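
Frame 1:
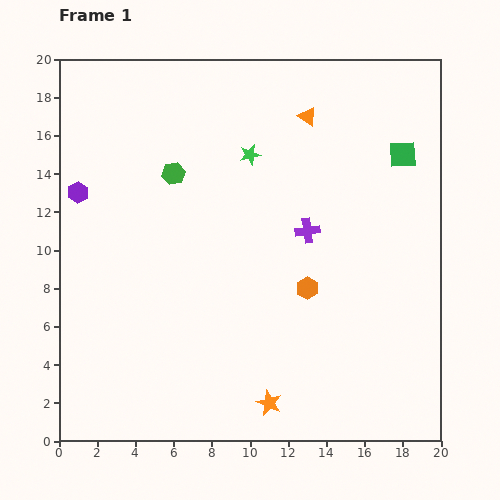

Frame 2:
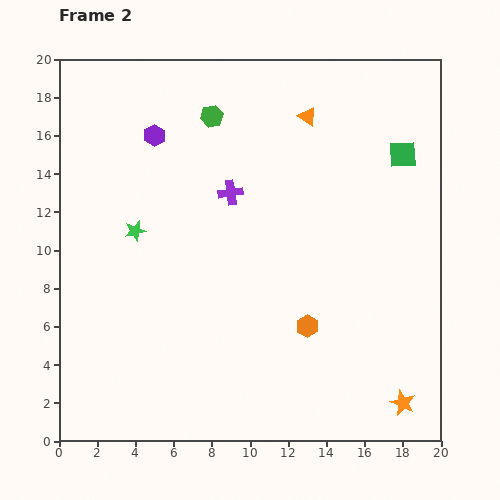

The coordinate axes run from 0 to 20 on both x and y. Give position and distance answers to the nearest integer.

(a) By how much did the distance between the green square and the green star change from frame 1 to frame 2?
+7

Distance in frame 1: 8. Distance in frame 2: 15.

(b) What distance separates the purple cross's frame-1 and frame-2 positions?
4

The purple cross moved from (13, 11) to (9, 13), a distance of √(4² + 2²) ≈ 4.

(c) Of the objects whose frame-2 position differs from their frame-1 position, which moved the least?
the orange hexagon

(moved 2)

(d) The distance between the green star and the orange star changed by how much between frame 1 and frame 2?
+4

Distance in frame 1: 13. Distance in frame 2: 17.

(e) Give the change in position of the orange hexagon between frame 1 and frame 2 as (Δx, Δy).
(0, -2)

The orange hexagon was at (13, 8) in frame 1 and (13, 6) in frame 2.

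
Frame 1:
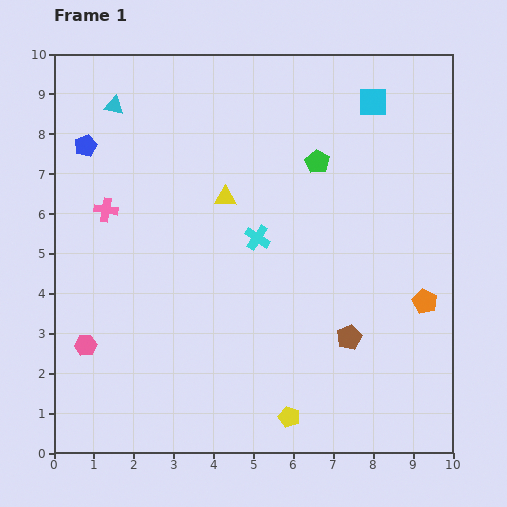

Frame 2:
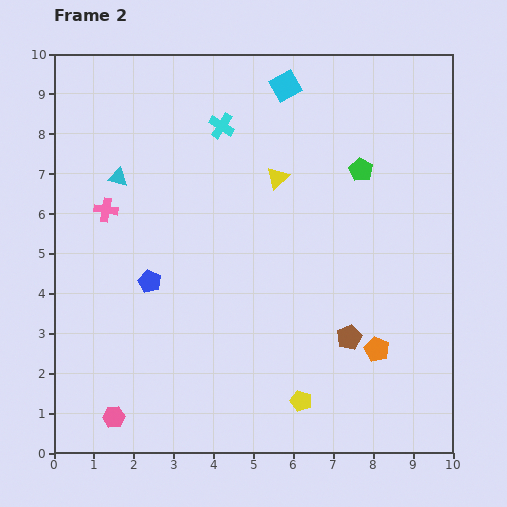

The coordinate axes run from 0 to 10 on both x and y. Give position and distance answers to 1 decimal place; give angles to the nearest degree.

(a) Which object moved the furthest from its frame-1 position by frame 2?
the blue pentagon

(moved 3.8; next 2.9)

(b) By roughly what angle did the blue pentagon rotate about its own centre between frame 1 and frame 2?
24° counter-clockwise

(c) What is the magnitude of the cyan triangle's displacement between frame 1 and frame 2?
1.8

The cyan triangle moved from (1.5, 8.7) to (1.6, 6.9), a distance of √(0.1² + 1.8²) ≈ 1.8.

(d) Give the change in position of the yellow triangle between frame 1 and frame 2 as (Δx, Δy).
(1.3, 0.5)

The yellow triangle was at (4.3, 6.4) in frame 1 and (5.6, 6.9) in frame 2.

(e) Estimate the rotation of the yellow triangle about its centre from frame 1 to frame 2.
46° counter-clockwise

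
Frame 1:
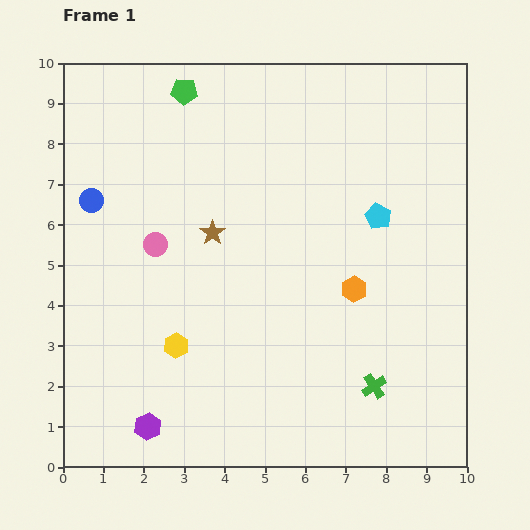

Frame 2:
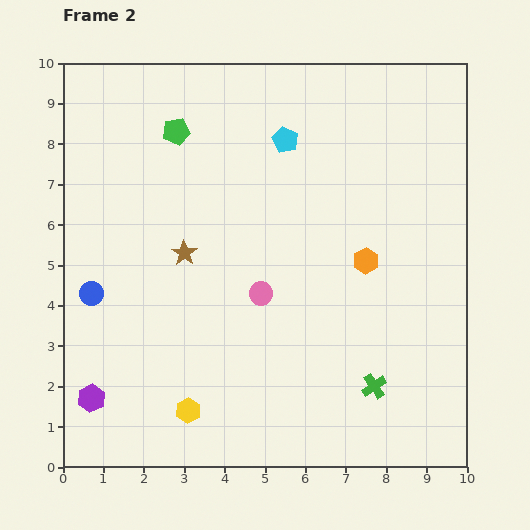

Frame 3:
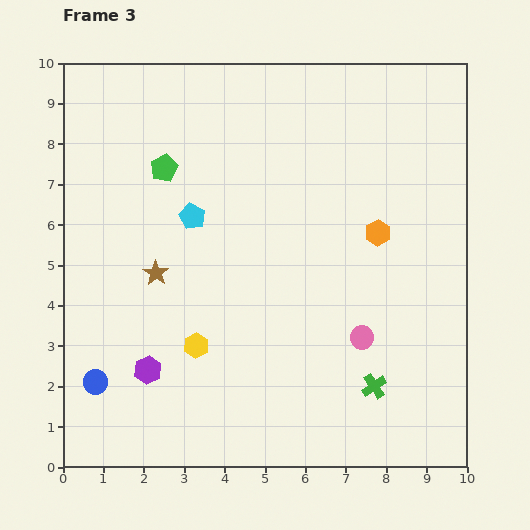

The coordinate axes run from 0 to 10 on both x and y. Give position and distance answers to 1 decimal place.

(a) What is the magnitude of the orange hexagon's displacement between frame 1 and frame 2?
0.8

The orange hexagon moved from (7.2, 4.4) to (7.5, 5.1), a distance of √(0.3² + 0.7²) ≈ 0.8.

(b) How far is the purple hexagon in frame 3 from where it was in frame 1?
1.4

The purple hexagon moved from (2.1, 1.0) to (2.1, 2.4), a distance of √(0.0² + 1.4²) ≈ 1.4.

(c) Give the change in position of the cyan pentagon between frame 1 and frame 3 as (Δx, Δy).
(-4.6, 0.0)

The cyan pentagon was at (7.8, 6.2) in frame 1 and (3.2, 6.2) in frame 3.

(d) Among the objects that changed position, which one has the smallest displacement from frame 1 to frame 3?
the yellow hexagon

(moved 0.5)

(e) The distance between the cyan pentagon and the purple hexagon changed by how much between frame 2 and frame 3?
-4.0

Distance in frame 2: 8.0. Distance in frame 3: 4.0.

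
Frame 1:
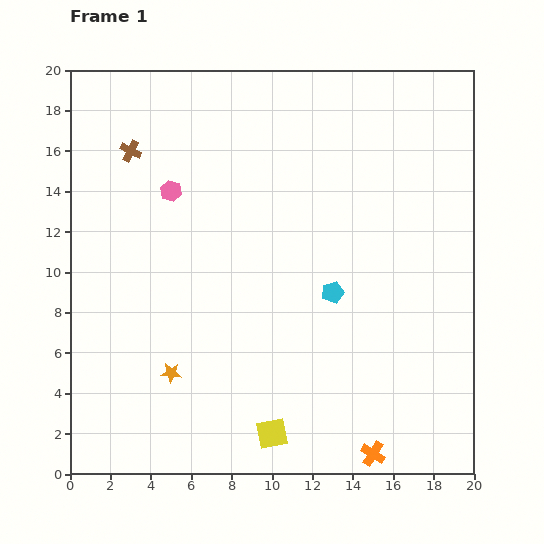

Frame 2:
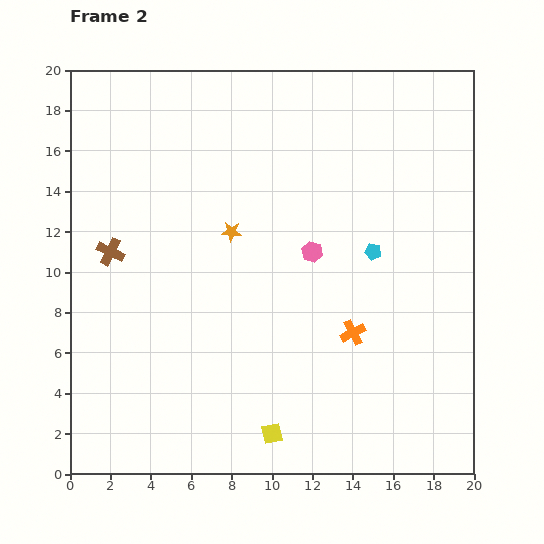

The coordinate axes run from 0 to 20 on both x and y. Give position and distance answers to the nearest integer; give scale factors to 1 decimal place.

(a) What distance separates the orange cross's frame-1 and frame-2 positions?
6

The orange cross moved from (15, 1) to (14, 7), a distance of √(1² + 6²) ≈ 6.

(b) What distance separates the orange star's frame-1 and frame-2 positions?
8

The orange star moved from (5, 5) to (8, 12), a distance of √(3² + 7²) ≈ 8.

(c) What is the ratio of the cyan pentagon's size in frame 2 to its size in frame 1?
0.7×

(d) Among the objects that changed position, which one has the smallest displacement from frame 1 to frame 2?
the cyan pentagon

(moved 3)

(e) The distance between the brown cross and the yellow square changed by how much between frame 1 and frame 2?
-4

Distance in frame 1: 16. Distance in frame 2: 12.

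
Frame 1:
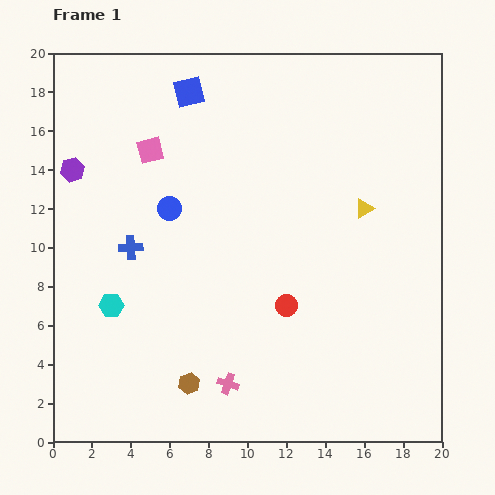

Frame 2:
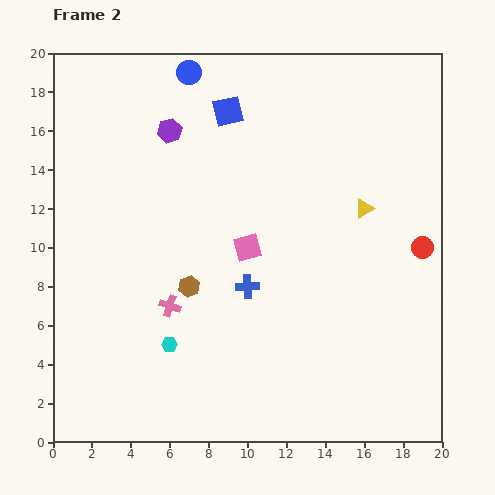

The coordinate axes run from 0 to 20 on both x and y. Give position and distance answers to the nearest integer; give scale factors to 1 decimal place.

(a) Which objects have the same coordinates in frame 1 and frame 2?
the yellow triangle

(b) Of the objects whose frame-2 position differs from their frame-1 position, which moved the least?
the blue square

(moved 2)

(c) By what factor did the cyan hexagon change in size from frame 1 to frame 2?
0.6×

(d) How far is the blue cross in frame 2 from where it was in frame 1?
6

The blue cross moved from (4, 10) to (10, 8), a distance of √(6² + 2²) ≈ 6.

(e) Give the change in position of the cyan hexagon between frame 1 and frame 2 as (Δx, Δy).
(3, -2)

The cyan hexagon was at (3, 7) in frame 1 and (6, 5) in frame 2.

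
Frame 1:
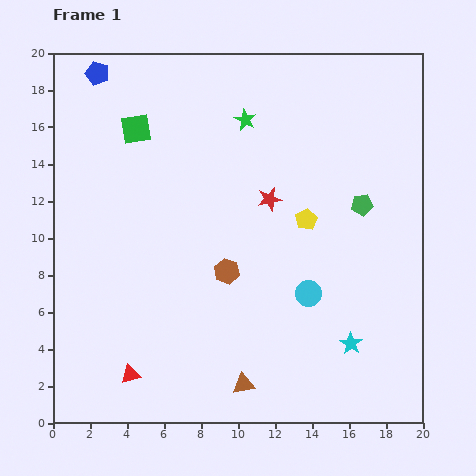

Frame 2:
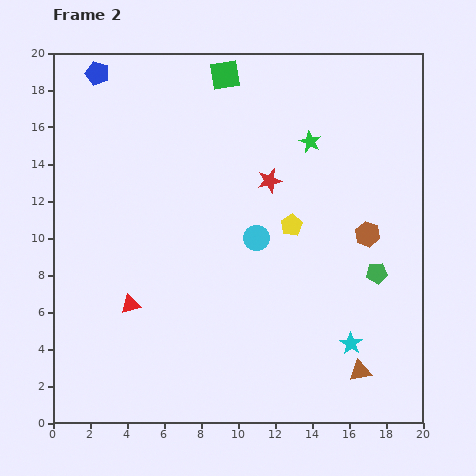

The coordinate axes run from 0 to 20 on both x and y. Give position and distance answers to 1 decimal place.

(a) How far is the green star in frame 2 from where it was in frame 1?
3.7

The green star moved from (10.4, 16.4) to (13.9, 15.2), a distance of √(3.5² + 1.2²) ≈ 3.7.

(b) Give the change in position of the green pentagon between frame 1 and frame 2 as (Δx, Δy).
(0.8, -3.7)

The green pentagon was at (16.7, 11.8) in frame 1 and (17.5, 8.1) in frame 2.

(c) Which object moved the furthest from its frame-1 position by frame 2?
the brown hexagon

(moved 7.9; next 6.3)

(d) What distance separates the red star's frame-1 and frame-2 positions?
1.0

The red star moved from (11.7, 12.1) to (11.7, 13.1), a distance of √(0.0² + 1.0²) ≈ 1.0.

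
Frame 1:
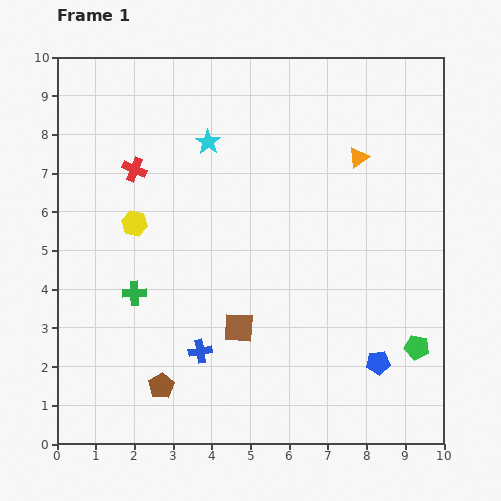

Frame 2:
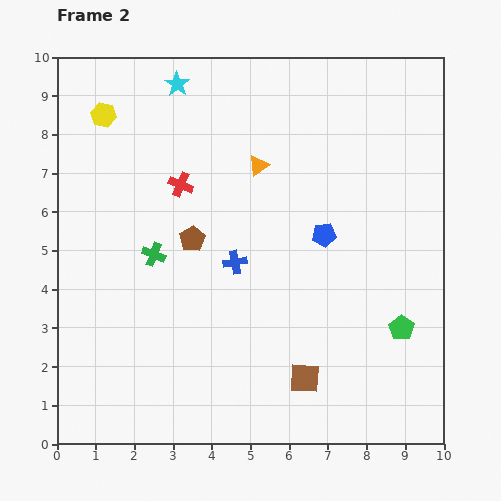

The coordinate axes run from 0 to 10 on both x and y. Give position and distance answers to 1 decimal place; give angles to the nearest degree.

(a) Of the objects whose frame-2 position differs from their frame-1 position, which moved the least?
the green pentagon

(moved 0.6)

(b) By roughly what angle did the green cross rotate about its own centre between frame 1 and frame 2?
25° clockwise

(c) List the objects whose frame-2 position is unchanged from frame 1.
none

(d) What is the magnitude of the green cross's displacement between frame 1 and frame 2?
1.1

The green cross moved from (2.0, 3.9) to (2.5, 4.9), a distance of √(0.5² + 1.0²) ≈ 1.1.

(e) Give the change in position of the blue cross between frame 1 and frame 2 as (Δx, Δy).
(0.9, 2.3)

The blue cross was at (3.7, 2.4) in frame 1 and (4.6, 4.7) in frame 2.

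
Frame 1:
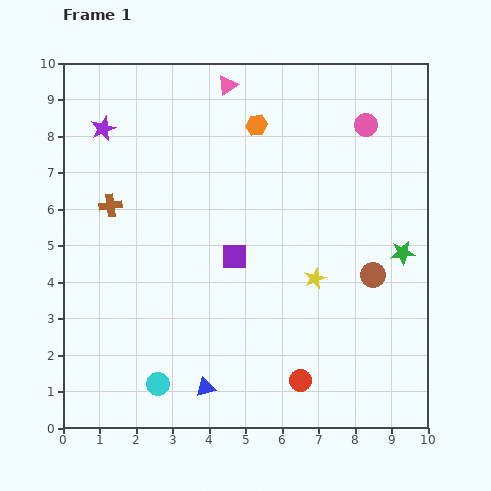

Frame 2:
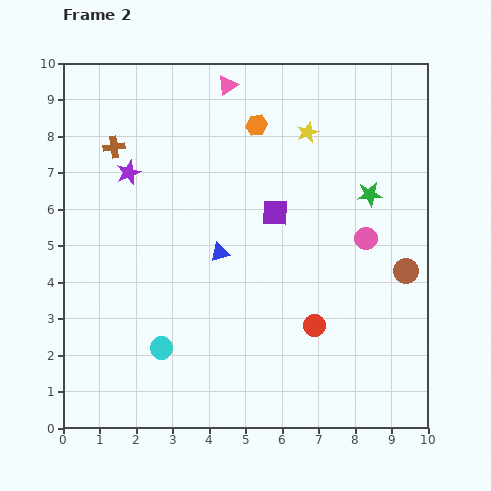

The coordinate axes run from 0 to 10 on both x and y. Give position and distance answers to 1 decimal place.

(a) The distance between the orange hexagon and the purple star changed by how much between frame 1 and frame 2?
-0.5

Distance in frame 1: 4.2. Distance in frame 2: 3.7.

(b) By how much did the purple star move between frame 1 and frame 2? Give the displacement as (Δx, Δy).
(0.7, -1.2)

The purple star was at (1.1, 8.2) in frame 1 and (1.8, 7.0) in frame 2.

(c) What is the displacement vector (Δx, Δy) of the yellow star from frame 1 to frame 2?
(-0.2, 4.0)

The yellow star was at (6.9, 4.1) in frame 1 and (6.7, 8.1) in frame 2.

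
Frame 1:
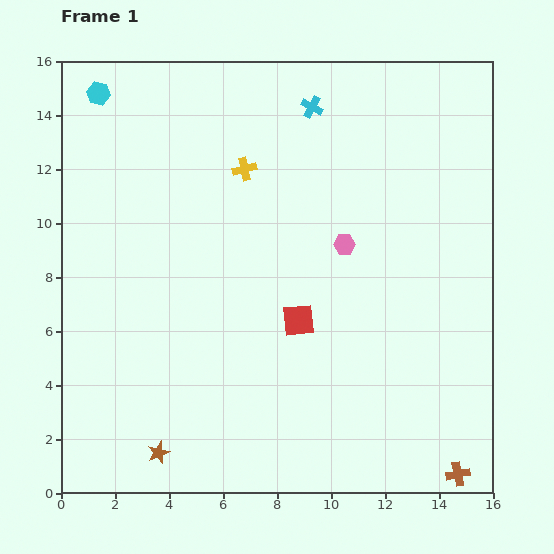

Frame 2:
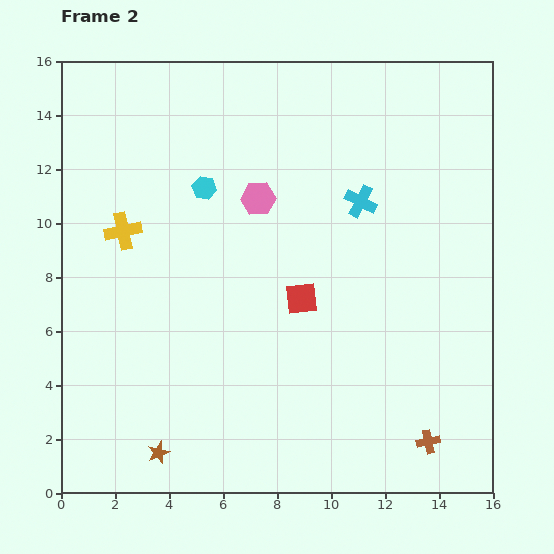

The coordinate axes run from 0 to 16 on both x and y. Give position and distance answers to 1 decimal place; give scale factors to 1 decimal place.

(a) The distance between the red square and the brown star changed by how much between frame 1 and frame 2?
+0.7

Distance in frame 1: 7.1. Distance in frame 2: 7.8.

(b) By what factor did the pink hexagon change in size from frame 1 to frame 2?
1.6×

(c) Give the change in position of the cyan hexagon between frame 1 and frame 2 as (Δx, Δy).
(3.9, -3.5)

The cyan hexagon was at (1.4, 14.8) in frame 1 and (5.3, 11.3) in frame 2.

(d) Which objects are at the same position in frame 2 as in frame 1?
the brown star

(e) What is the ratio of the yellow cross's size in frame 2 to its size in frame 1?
1.6×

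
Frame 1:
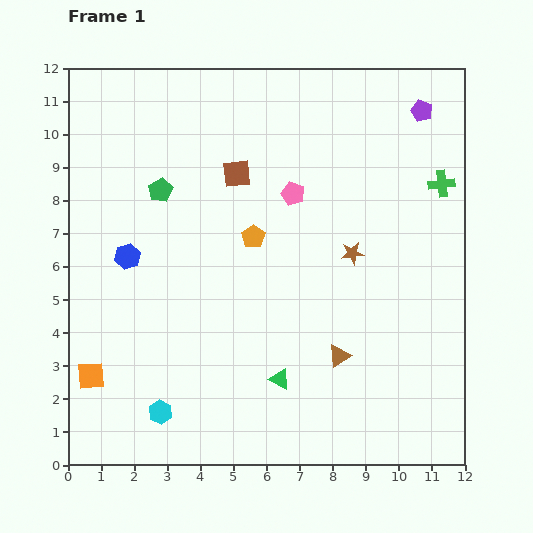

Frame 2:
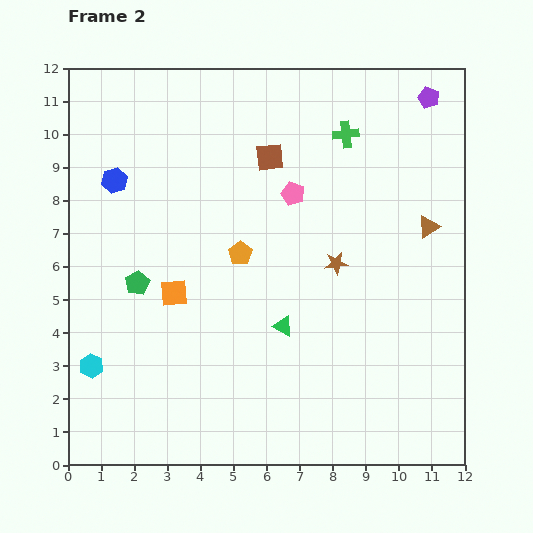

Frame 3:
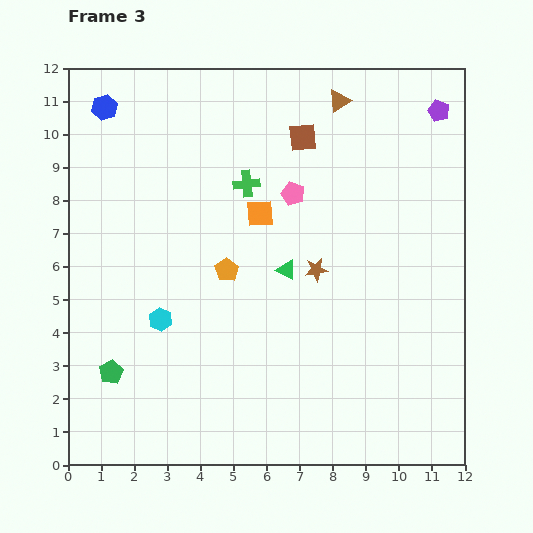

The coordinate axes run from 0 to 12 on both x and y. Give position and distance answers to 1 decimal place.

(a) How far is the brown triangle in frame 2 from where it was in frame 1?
4.7

The brown triangle moved from (8.2, 3.3) to (10.9, 7.2), a distance of √(2.7² + 3.9²) ≈ 4.7.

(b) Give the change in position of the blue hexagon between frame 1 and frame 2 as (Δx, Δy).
(-0.4, 2.3)

The blue hexagon was at (1.8, 6.3) in frame 1 and (1.4, 8.6) in frame 2.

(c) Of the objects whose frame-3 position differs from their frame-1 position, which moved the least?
the purple pentagon

(moved 0.5)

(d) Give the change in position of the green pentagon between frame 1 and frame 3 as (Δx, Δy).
(-1.5, -5.5)

The green pentagon was at (2.8, 8.3) in frame 1 and (1.3, 2.8) in frame 3.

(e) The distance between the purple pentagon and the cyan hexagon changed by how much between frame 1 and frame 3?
-1.6

Distance in frame 1: 12.1. Distance in frame 3: 10.5.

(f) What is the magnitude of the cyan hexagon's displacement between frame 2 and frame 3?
2.5

The cyan hexagon moved from (0.7, 3.0) to (2.8, 4.4), a distance of √(2.1² + 1.4²) ≈ 2.5.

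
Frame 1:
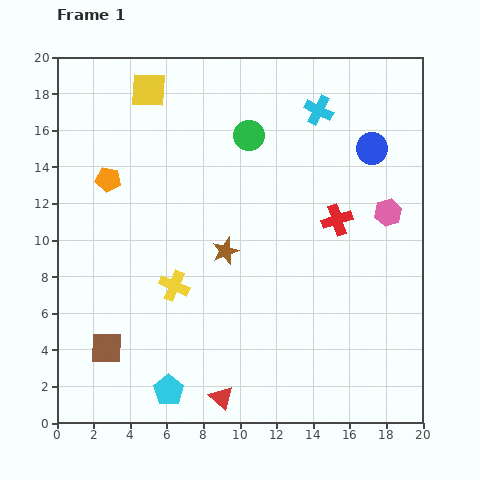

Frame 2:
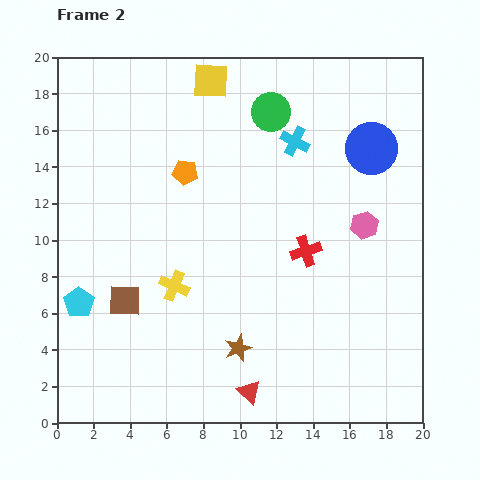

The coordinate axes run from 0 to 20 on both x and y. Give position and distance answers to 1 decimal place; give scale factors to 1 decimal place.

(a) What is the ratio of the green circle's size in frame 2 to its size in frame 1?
1.3×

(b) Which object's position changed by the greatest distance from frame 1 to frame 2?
the cyan pentagon

(moved 6.9; next 5.3)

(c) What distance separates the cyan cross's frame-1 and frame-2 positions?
2.1

The cyan cross moved from (14.3, 17.1) to (13.0, 15.4), a distance of √(1.3² + 1.7²) ≈ 2.1.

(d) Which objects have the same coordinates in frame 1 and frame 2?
the blue circle, the yellow cross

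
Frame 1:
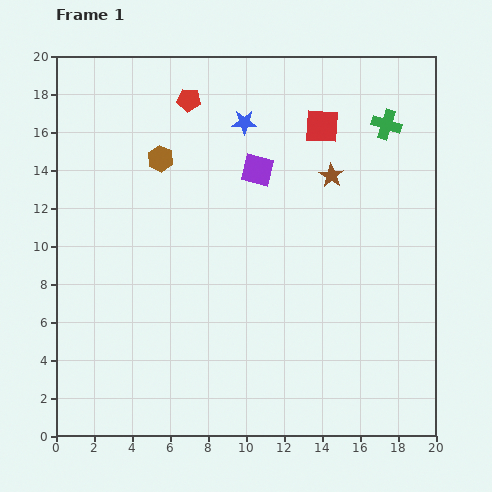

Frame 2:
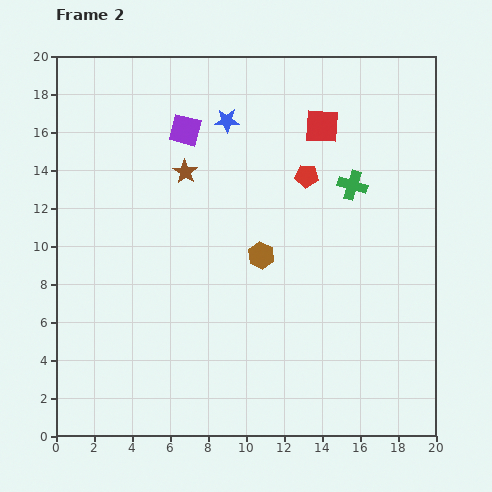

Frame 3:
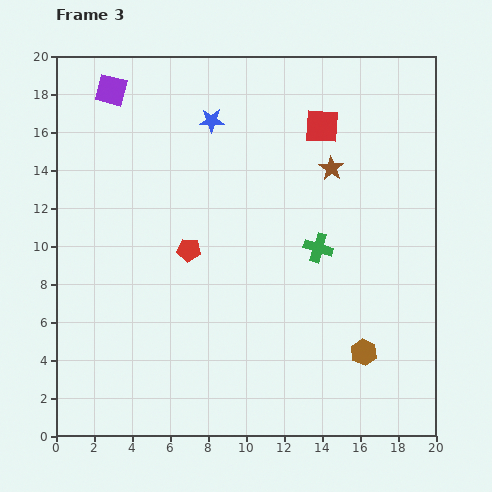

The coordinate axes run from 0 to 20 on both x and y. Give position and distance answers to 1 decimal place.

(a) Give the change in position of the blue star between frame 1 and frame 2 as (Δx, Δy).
(-0.9, 0.1)

The blue star was at (9.9, 16.5) in frame 1 and (9.0, 16.6) in frame 2.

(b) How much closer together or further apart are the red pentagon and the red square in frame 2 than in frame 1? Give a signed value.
-4.4

Distance in frame 1: 7.1. Distance in frame 2: 2.7.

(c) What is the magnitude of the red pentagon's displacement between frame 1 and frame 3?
7.9

The red pentagon moved from (7.0, 17.7) to (7.0, 9.8), a distance of √(0.0² + 7.9²) ≈ 7.9.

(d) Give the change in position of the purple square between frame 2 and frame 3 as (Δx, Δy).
(-3.9, 2.1)

The purple square was at (6.8, 16.1) in frame 2 and (2.9, 18.2) in frame 3.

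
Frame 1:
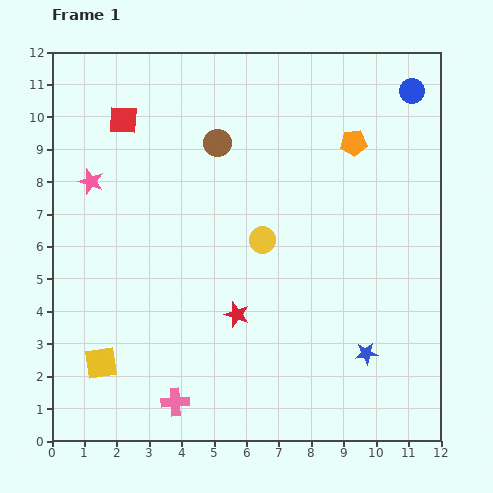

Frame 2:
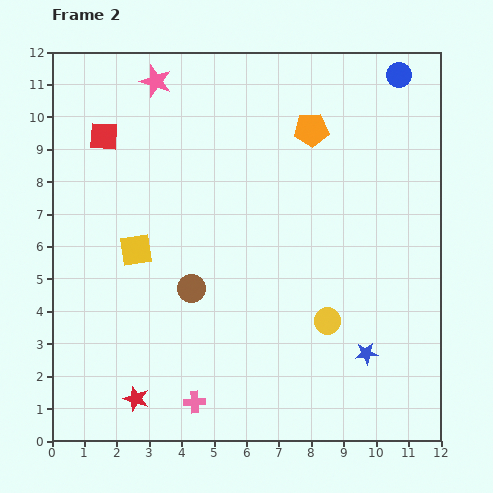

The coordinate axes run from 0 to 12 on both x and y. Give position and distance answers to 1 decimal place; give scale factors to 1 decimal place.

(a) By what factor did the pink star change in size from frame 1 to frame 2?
1.3×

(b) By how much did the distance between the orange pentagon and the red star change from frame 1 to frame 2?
+3.5

Distance in frame 1: 6.4. Distance in frame 2: 9.9.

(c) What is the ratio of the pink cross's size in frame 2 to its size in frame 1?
0.8×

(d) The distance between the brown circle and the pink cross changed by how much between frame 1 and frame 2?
-4.6

Distance in frame 1: 8.1. Distance in frame 2: 3.5.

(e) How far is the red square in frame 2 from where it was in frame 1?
0.8

The red square moved from (2.2, 9.9) to (1.6, 9.4), a distance of √(0.6² + 0.5²) ≈ 0.8.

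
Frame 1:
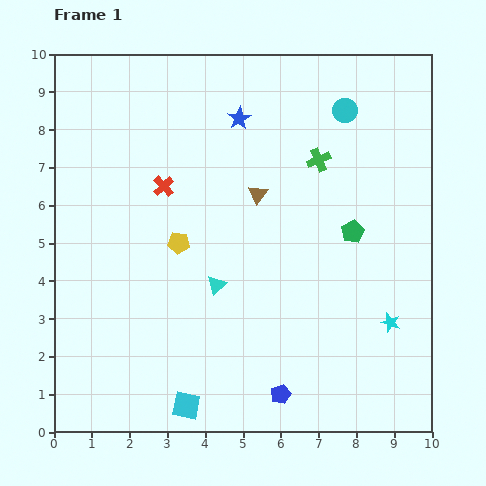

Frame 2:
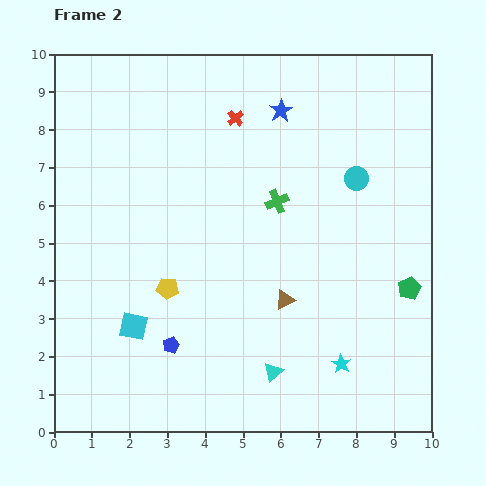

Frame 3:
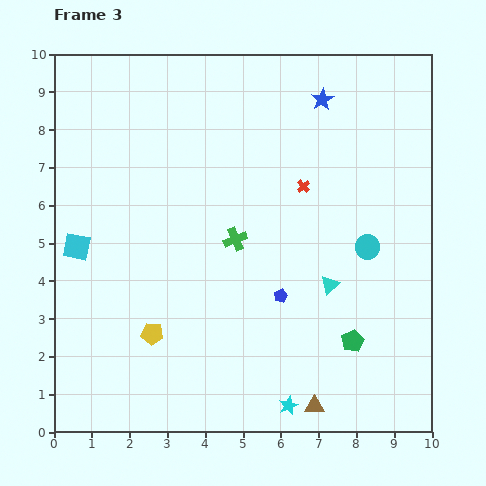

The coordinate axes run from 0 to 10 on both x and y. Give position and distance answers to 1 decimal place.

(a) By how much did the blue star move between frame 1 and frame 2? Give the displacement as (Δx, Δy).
(1.1, 0.2)

The blue star was at (4.9, 8.3) in frame 1 and (6.0, 8.5) in frame 2.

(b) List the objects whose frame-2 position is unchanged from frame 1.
none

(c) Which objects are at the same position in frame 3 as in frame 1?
none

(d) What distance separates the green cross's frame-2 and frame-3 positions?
1.5

The green cross moved from (5.9, 6.1) to (4.8, 5.1), a distance of √(1.1² + 1.0²) ≈ 1.5.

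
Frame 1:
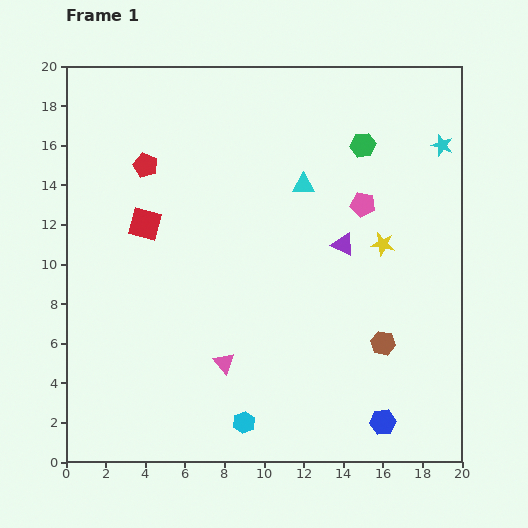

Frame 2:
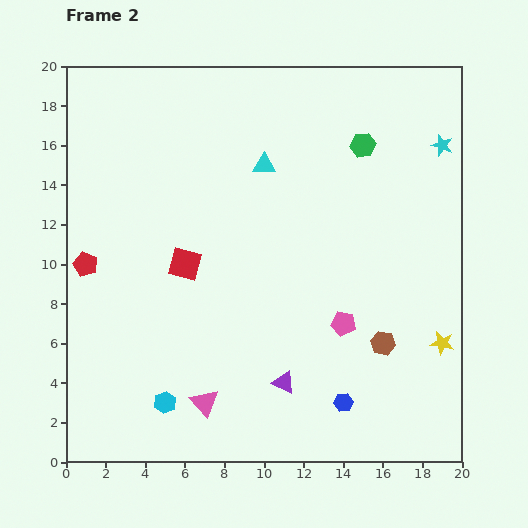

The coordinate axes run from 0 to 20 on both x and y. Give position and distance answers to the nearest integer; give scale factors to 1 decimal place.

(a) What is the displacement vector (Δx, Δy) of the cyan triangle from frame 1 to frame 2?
(-2, 1)

The cyan triangle was at (12, 14) in frame 1 and (10, 15) in frame 2.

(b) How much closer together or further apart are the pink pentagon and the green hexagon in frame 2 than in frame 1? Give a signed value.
+6

Distance in frame 1: 3. Distance in frame 2: 9.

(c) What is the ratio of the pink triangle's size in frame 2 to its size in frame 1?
1.3×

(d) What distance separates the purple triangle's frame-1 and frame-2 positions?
8

The purple triangle moved from (14, 11) to (11, 4), a distance of √(3² + 7²) ≈ 8.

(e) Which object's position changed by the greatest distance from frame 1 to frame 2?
the purple triangle

(moved 8; next 6)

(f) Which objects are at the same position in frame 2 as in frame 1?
the cyan star, the green hexagon, the brown hexagon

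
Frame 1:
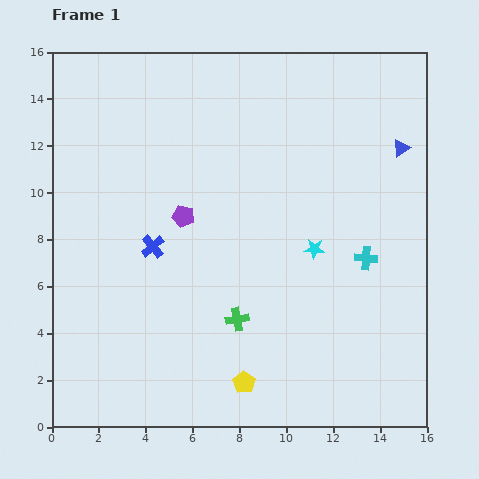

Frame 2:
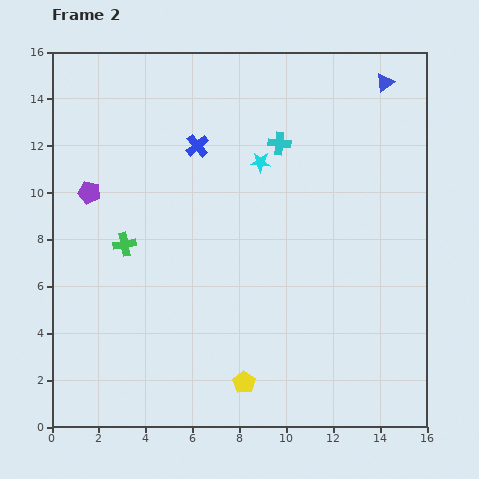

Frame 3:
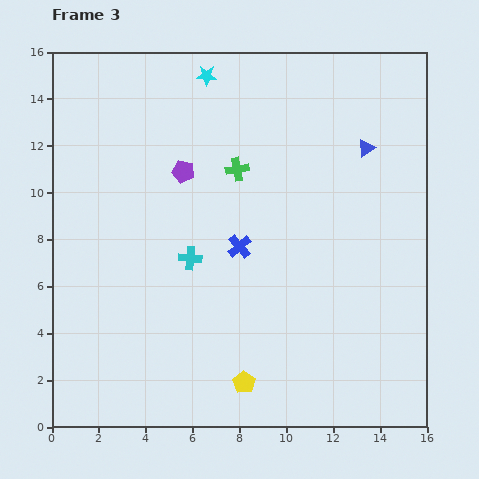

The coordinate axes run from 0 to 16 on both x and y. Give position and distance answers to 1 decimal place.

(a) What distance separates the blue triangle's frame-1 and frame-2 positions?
2.9

The blue triangle moved from (14.9, 11.9) to (14.2, 14.7), a distance of √(0.7² + 2.8²) ≈ 2.9.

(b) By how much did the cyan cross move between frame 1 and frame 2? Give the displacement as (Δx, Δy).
(-3.7, 4.9)

The cyan cross was at (13.4, 7.2) in frame 1 and (9.7, 12.1) in frame 2.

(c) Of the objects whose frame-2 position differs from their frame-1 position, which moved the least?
the blue triangle

(moved 2.9)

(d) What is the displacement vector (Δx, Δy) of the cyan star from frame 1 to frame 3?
(-4.6, 7.4)

The cyan star was at (11.2, 7.6) in frame 1 and (6.6, 15.0) in frame 3.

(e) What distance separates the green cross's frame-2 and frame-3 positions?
5.8

The green cross moved from (3.1, 7.8) to (7.9, 11.0), a distance of √(4.8² + 3.2²) ≈ 5.8.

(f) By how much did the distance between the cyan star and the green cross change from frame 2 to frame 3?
-2.6

Distance in frame 2: 6.8. Distance in frame 3: 4.2.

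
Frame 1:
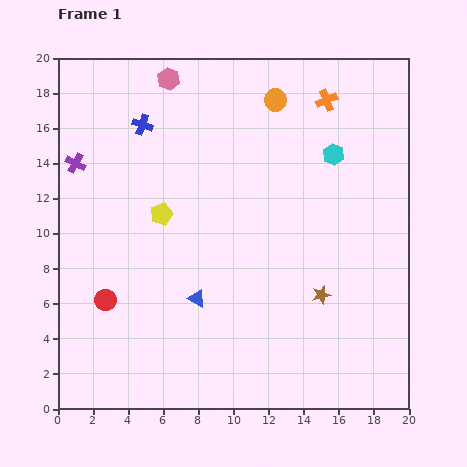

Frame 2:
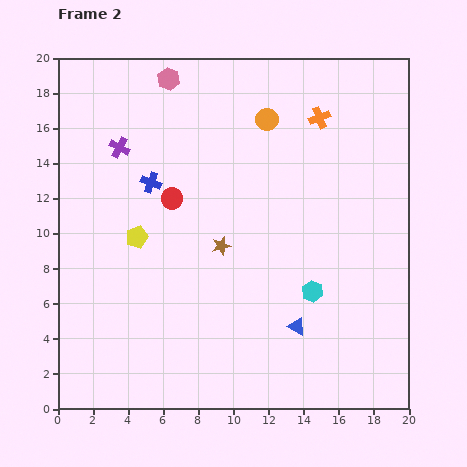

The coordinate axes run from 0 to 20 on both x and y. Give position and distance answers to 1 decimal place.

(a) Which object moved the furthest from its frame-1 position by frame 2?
the cyan hexagon

(moved 7.9; next 6.9)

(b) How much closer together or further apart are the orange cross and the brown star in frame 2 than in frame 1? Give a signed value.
-1.9

Distance in frame 1: 11.1. Distance in frame 2: 9.2.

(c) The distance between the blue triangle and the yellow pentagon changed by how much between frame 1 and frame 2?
+5.2

Distance in frame 1: 5.2. Distance in frame 2: 10.4.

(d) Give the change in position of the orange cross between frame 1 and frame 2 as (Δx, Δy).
(-0.4, -1.0)

The orange cross was at (15.3, 17.6) in frame 1 and (14.9, 16.6) in frame 2.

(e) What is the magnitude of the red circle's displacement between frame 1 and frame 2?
6.9

The red circle moved from (2.7, 6.2) to (6.5, 12.0), a distance of √(3.8² + 5.8²) ≈ 6.9.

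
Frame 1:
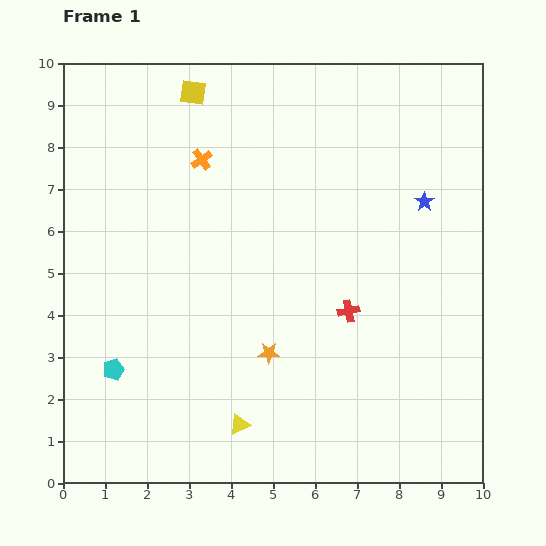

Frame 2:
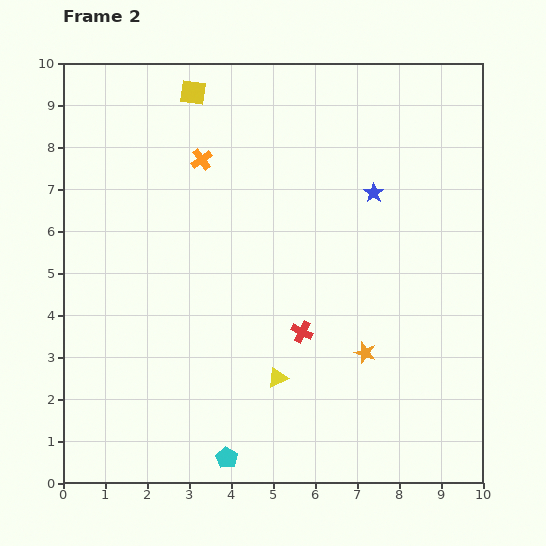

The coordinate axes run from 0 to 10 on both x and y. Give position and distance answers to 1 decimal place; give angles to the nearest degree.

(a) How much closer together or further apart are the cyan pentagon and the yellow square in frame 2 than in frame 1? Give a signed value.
+1.8

Distance in frame 1: 6.9. Distance in frame 2: 8.7.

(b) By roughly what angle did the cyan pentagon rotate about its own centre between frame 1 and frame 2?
23° counter-clockwise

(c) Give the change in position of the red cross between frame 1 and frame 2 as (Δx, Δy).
(-1.1, -0.5)

The red cross was at (6.8, 4.1) in frame 1 and (5.7, 3.6) in frame 2.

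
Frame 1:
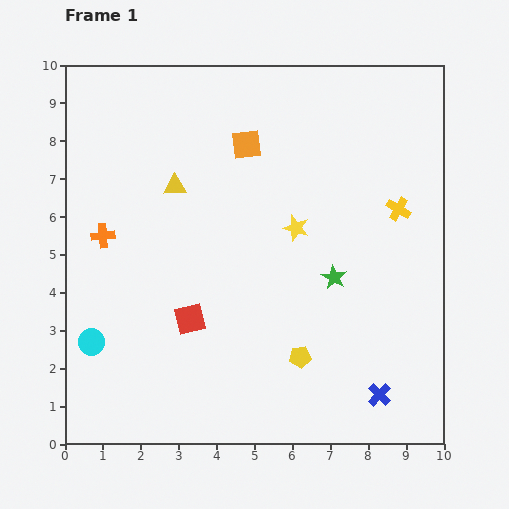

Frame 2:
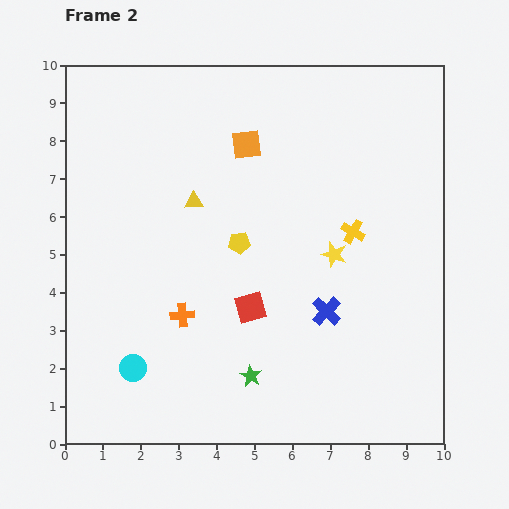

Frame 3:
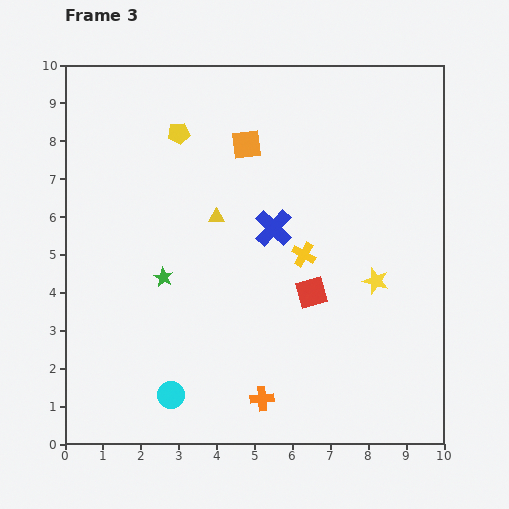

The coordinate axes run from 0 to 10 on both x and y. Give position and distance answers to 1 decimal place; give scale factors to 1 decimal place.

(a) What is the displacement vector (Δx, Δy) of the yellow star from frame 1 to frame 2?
(1.0, -0.7)

The yellow star was at (6.1, 5.7) in frame 1 and (7.1, 5.0) in frame 2.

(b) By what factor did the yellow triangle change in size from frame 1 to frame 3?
0.7×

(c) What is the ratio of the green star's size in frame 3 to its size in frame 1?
0.8×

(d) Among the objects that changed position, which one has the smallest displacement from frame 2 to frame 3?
the yellow triangle

(moved 0.7)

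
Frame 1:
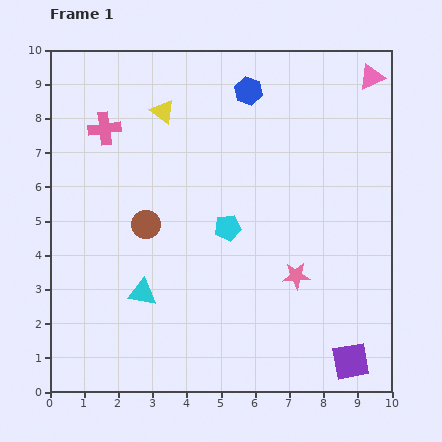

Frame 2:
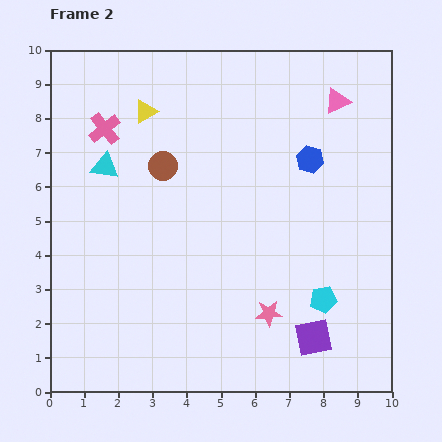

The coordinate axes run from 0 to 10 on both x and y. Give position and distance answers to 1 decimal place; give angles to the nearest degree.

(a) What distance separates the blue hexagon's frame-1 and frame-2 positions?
2.7

The blue hexagon moved from (5.8, 8.8) to (7.6, 6.8), a distance of √(1.8² + 2.0²) ≈ 2.7.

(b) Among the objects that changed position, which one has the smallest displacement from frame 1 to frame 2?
the yellow triangle

(moved 0.5)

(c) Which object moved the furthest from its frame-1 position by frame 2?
the cyan triangle

(moved 3.9; next 3.5)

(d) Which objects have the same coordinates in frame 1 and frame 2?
the pink cross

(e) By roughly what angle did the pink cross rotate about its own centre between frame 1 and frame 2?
31° counter-clockwise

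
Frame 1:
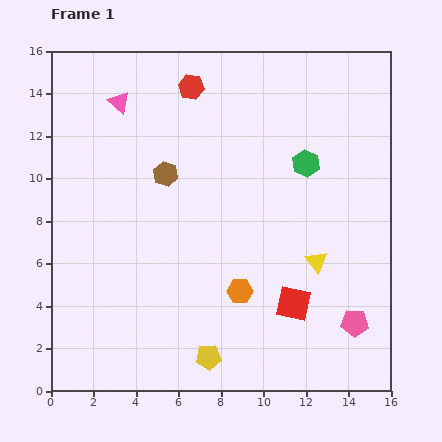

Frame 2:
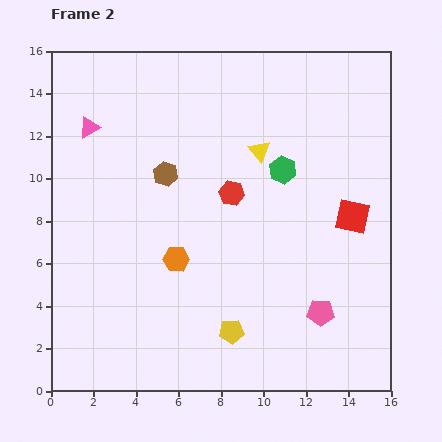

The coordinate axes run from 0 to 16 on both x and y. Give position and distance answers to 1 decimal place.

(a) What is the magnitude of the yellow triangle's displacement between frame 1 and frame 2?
5.9

The yellow triangle moved from (12.5, 6.1) to (9.8, 11.3), a distance of √(2.7² + 5.2²) ≈ 5.9.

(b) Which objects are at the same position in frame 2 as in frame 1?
the brown hexagon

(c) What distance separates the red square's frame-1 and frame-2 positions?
5.0

The red square moved from (11.4, 4.1) to (14.2, 8.2), a distance of √(2.8² + 4.1²) ≈ 5.0.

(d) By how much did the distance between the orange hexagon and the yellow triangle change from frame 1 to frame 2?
+2.5

Distance in frame 1: 3.9. Distance in frame 2: 6.4.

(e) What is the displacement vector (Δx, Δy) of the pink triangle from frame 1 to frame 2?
(-1.4, -1.2)

The pink triangle was at (3.2, 13.6) in frame 1 and (1.8, 12.4) in frame 2.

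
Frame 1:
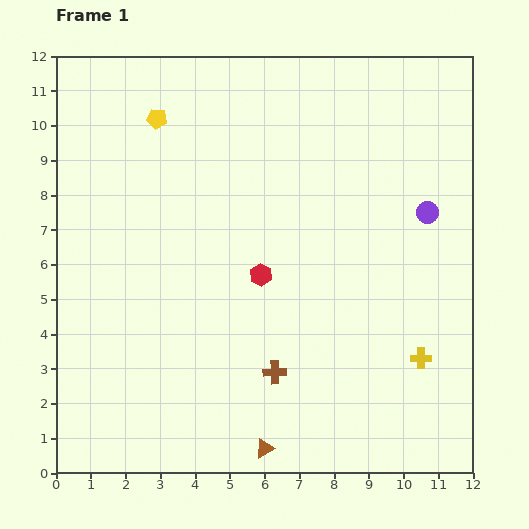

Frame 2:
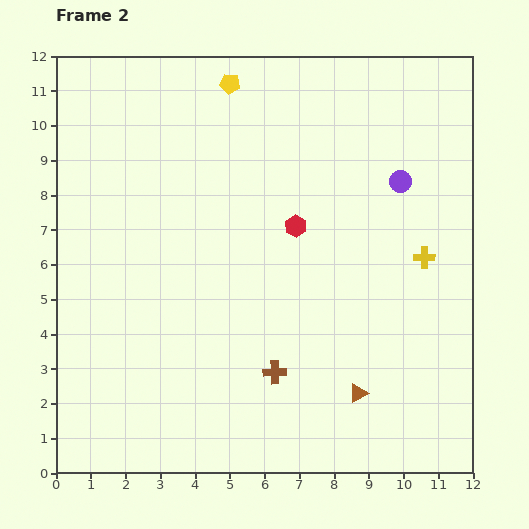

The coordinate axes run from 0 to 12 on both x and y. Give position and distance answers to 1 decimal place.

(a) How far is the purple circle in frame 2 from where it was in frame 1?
1.2

The purple circle moved from (10.7, 7.5) to (9.9, 8.4), a distance of √(0.8² + 0.9²) ≈ 1.2.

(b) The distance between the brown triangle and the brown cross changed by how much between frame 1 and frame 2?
+0.3

Distance in frame 1: 2.2. Distance in frame 2: 2.5.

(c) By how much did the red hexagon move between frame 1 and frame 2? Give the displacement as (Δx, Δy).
(1.0, 1.4)

The red hexagon was at (5.9, 5.7) in frame 1 and (6.9, 7.1) in frame 2.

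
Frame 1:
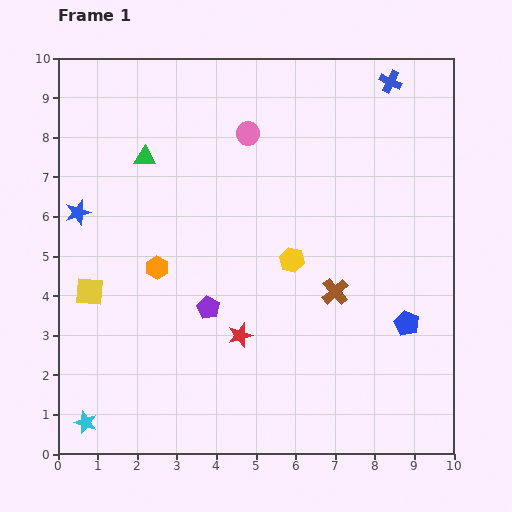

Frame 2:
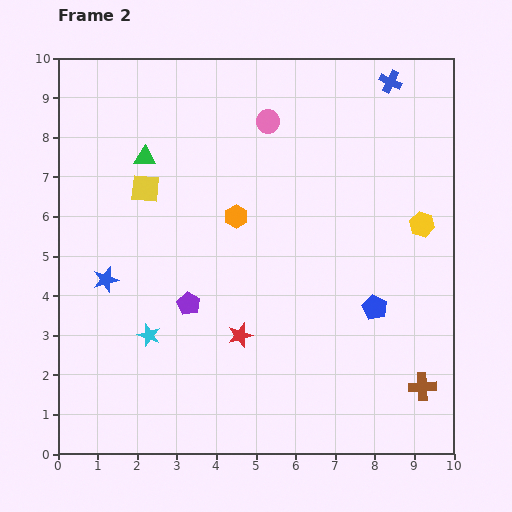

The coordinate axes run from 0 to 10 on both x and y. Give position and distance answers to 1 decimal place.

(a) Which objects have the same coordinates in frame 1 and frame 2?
the blue cross, the green triangle, the red star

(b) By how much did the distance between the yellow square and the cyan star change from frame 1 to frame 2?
+0.4

Distance in frame 1: 3.3. Distance in frame 2: 3.7.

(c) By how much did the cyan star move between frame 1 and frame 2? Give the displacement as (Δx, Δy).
(1.6, 2.2)

The cyan star was at (0.7, 0.8) in frame 1 and (2.3, 3.0) in frame 2.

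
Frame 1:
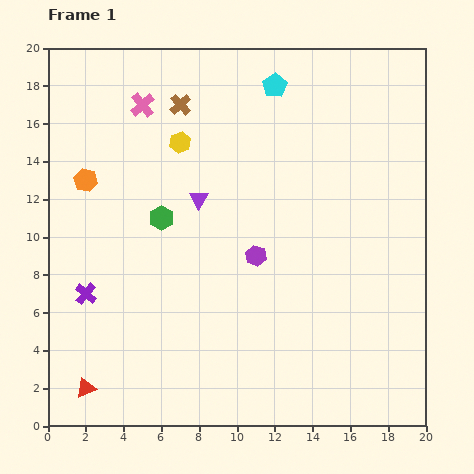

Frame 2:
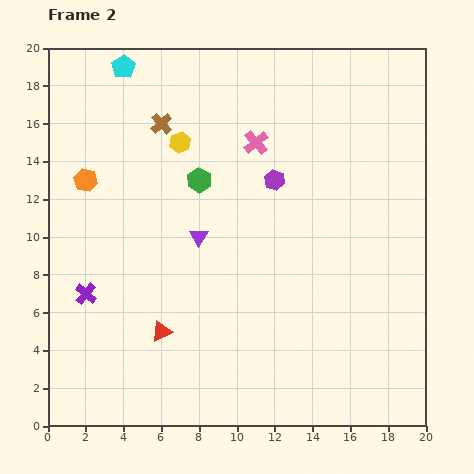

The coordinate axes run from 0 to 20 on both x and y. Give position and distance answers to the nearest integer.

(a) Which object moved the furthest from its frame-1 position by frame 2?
the cyan pentagon

(moved 8; next 6)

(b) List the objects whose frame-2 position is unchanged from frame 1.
the purple cross, the orange hexagon, the yellow hexagon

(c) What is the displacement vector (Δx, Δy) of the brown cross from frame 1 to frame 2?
(-1, -1)

The brown cross was at (7, 17) in frame 1 and (6, 16) in frame 2.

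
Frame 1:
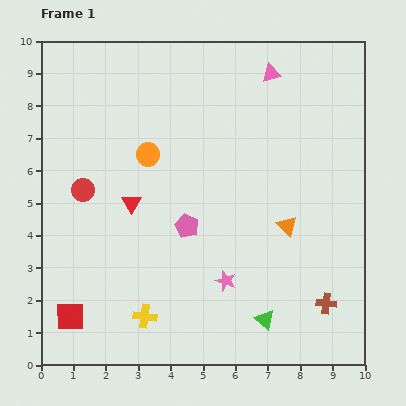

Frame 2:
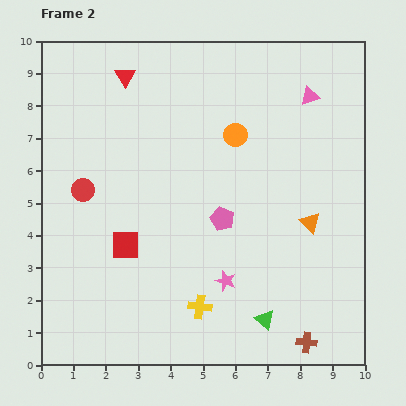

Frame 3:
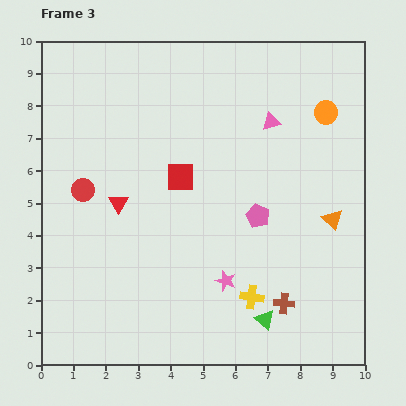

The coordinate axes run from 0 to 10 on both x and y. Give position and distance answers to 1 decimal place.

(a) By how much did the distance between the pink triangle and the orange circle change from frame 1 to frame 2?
-1.9

Distance in frame 1: 4.5. Distance in frame 2: 2.6.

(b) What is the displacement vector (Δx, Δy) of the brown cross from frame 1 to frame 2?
(-0.6, -1.2)

The brown cross was at (8.8, 1.9) in frame 1 and (8.2, 0.7) in frame 2.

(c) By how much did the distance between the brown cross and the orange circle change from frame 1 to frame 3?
-1.2

Distance in frame 1: 7.2. Distance in frame 3: 6.0.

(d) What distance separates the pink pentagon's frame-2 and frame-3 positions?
1.1

The pink pentagon moved from (5.6, 4.5) to (6.7, 4.6), a distance of √(1.1² + 0.1²) ≈ 1.1.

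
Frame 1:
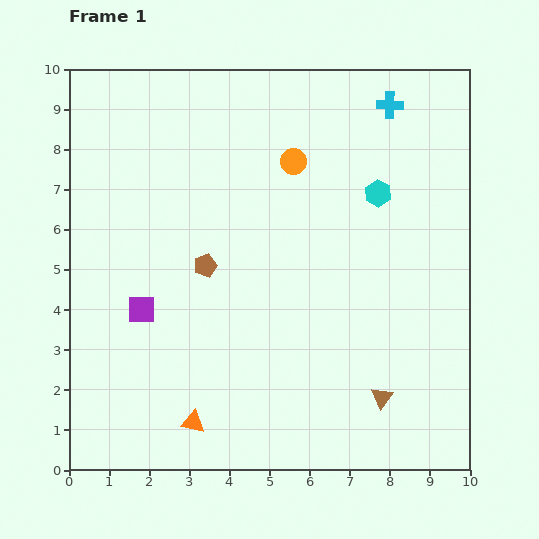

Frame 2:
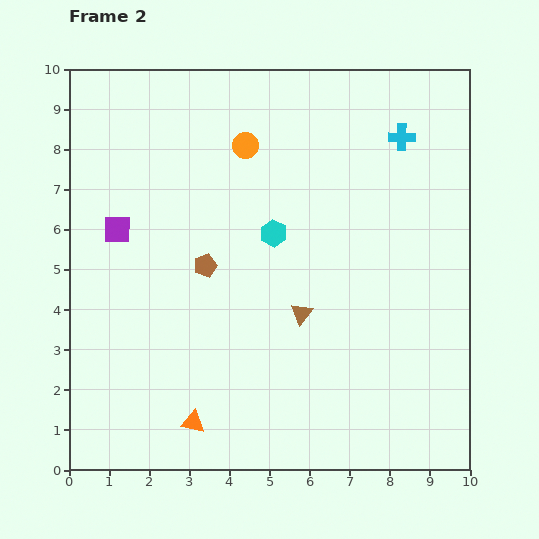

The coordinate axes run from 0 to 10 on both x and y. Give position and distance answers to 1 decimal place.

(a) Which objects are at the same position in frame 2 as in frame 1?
the orange triangle, the brown pentagon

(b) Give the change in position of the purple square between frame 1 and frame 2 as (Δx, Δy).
(-0.6, 2.0)

The purple square was at (1.8, 4.0) in frame 1 and (1.2, 6.0) in frame 2.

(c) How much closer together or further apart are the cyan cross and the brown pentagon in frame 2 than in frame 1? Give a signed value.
-0.2

Distance in frame 1: 6.1. Distance in frame 2: 5.9.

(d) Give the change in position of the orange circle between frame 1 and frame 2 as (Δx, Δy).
(-1.2, 0.4)

The orange circle was at (5.6, 7.7) in frame 1 and (4.4, 8.1) in frame 2.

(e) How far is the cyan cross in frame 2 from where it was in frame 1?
0.9

The cyan cross moved from (8.0, 9.1) to (8.3, 8.3), a distance of √(0.3² + 0.8²) ≈ 0.9.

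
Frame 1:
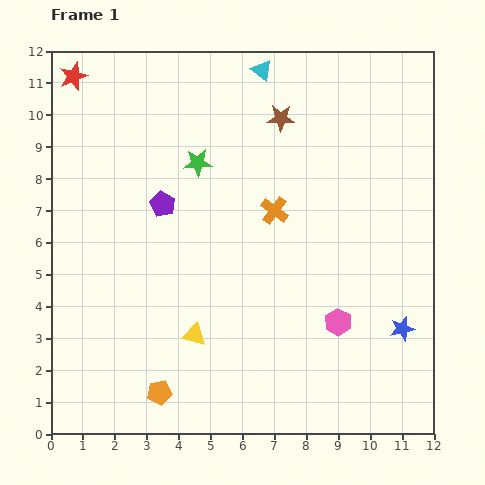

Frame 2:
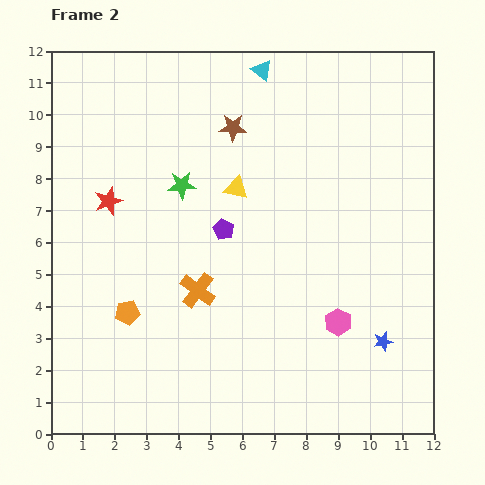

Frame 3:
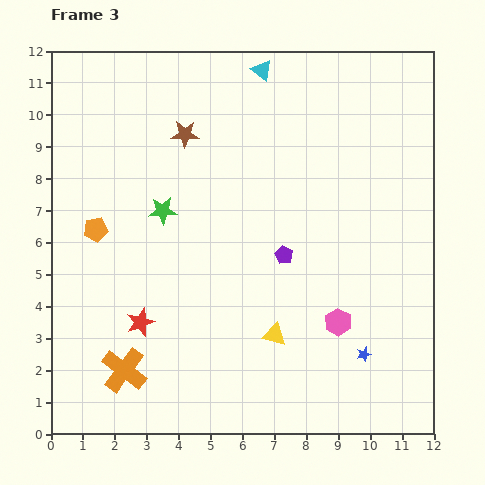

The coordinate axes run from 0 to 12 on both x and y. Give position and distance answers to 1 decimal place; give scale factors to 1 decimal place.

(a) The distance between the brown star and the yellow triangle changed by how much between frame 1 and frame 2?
-5.4

Distance in frame 1: 7.3. Distance in frame 2: 1.9.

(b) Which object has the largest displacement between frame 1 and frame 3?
the red star

(moved 8.0; next 6.9)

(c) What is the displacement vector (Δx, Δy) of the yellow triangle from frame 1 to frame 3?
(2.5, 0.0)

The yellow triangle was at (4.5, 3.1) in frame 1 and (7.0, 3.1) in frame 3.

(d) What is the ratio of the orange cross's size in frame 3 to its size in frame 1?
1.6×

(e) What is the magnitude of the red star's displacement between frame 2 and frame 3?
3.9

The red star moved from (1.8, 7.3) to (2.8, 3.5), a distance of √(1.0² + 3.8²) ≈ 3.9.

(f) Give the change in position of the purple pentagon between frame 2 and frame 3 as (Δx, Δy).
(1.9, -0.8)

The purple pentagon was at (5.4, 6.4) in frame 2 and (7.3, 5.6) in frame 3.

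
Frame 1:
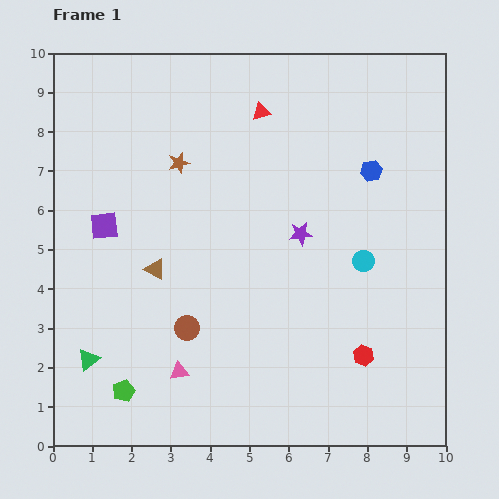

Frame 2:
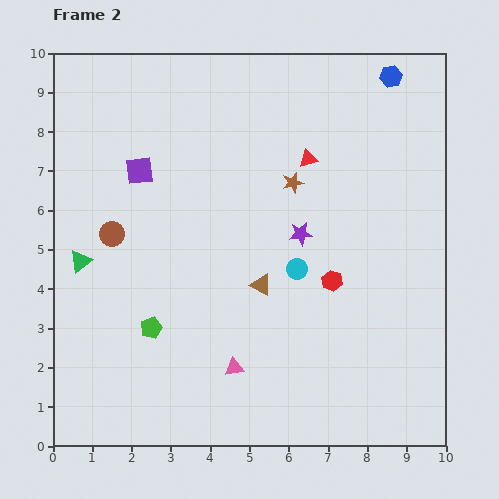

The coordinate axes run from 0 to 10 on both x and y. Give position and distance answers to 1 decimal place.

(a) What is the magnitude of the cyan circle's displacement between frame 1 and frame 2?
1.7

The cyan circle moved from (7.9, 4.7) to (6.2, 4.5), a distance of √(1.7² + 0.2²) ≈ 1.7.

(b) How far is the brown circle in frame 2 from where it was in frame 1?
3.1

The brown circle moved from (3.4, 3.0) to (1.5, 5.4), a distance of √(1.9² + 2.4²) ≈ 3.1.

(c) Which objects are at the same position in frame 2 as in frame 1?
the purple star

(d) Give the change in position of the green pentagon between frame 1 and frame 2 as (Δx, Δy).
(0.7, 1.6)

The green pentagon was at (1.8, 1.4) in frame 1 and (2.5, 3.0) in frame 2.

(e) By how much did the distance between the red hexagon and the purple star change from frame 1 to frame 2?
-2.1

Distance in frame 1: 3.5. Distance in frame 2: 1.4.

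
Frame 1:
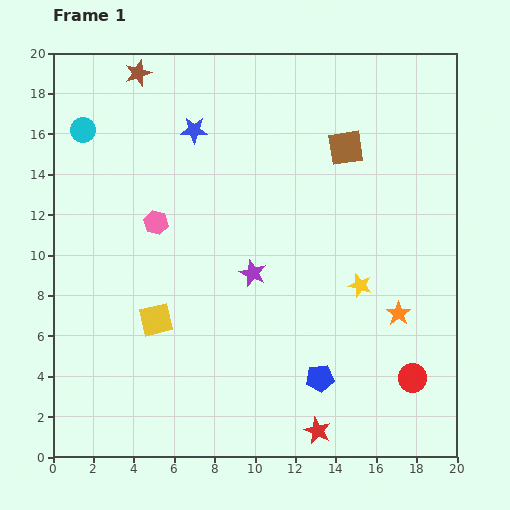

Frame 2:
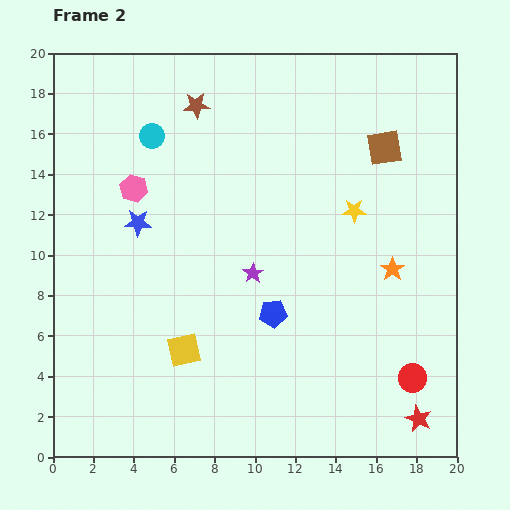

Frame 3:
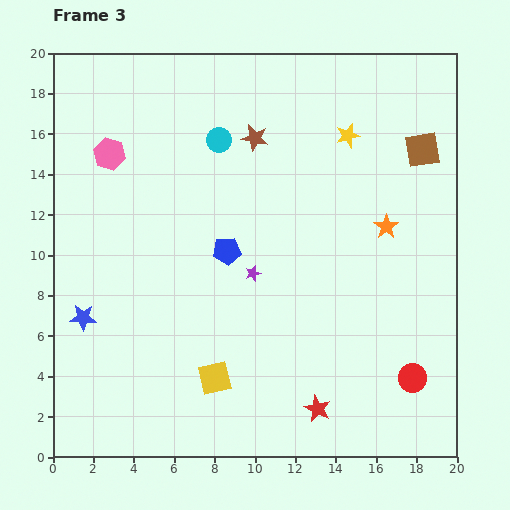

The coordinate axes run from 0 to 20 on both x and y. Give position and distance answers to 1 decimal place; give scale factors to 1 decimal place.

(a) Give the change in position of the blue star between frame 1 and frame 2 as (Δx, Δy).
(-2.8, -4.6)

The blue star was at (7.0, 16.2) in frame 1 and (4.2, 11.6) in frame 2.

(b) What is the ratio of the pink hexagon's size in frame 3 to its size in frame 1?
1.4×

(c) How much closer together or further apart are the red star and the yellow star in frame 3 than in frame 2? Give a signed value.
+2.8

Distance in frame 2: 10.8. Distance in frame 3: 13.6.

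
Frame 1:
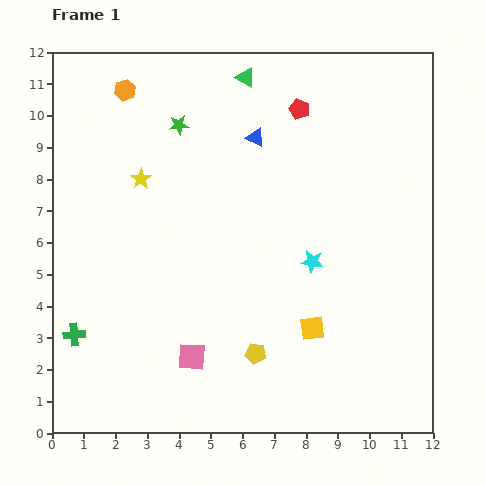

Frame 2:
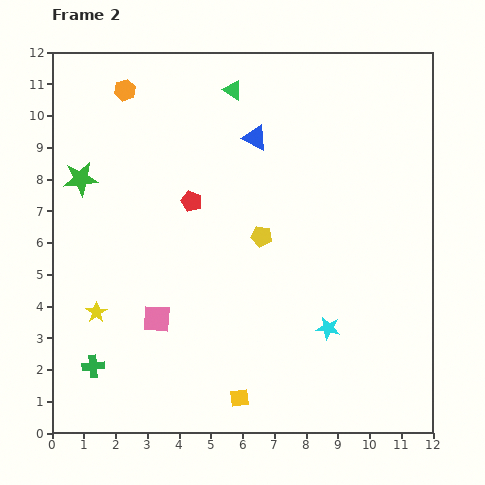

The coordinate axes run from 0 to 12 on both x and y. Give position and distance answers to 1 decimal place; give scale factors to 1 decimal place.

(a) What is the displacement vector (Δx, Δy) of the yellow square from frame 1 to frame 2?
(-2.3, -2.2)

The yellow square was at (8.2, 3.3) in frame 1 and (5.9, 1.1) in frame 2.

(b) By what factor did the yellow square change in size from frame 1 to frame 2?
0.7×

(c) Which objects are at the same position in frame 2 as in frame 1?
the blue triangle, the orange hexagon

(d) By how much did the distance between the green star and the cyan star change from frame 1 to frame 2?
+3.1

Distance in frame 1: 6.0. Distance in frame 2: 9.1.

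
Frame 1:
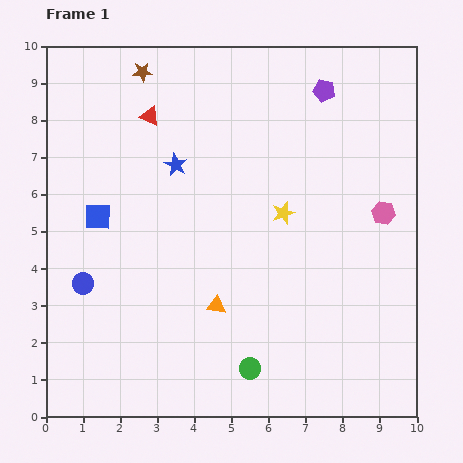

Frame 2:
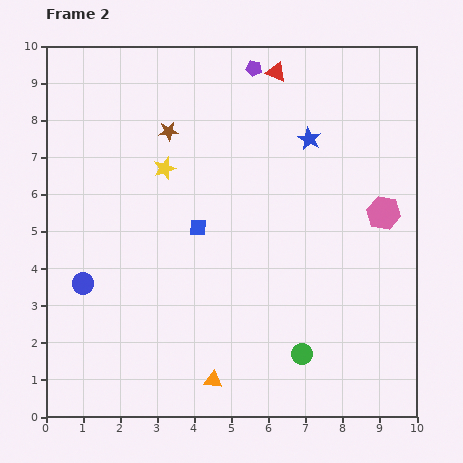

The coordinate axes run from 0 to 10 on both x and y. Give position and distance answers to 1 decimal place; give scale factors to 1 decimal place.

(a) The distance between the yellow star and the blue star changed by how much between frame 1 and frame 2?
+0.8

Distance in frame 1: 3.2. Distance in frame 2: 4.0.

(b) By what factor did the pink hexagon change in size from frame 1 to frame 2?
1.4×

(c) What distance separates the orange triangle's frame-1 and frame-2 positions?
2.0

The orange triangle moved from (4.6, 3.0) to (4.5, 1.0), a distance of √(0.1² + 2.0²) ≈ 2.0.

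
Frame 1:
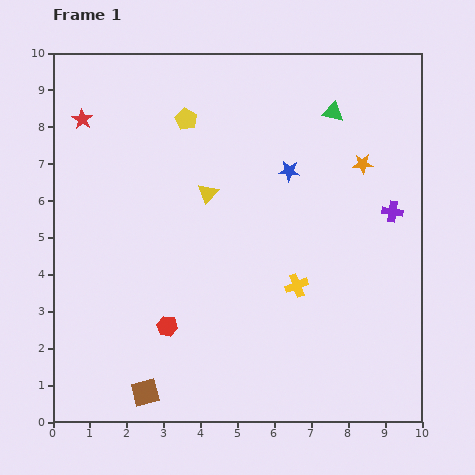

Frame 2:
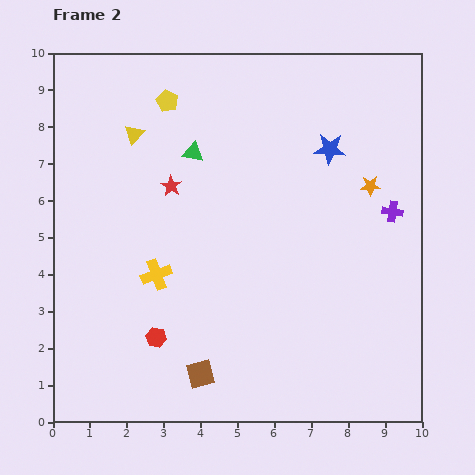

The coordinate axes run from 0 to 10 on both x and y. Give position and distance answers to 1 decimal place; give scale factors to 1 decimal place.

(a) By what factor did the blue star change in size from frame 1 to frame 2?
1.5×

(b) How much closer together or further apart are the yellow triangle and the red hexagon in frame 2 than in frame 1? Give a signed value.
+1.7

Distance in frame 1: 3.8. Distance in frame 2: 5.5.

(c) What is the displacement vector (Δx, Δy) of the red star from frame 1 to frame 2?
(2.4, -1.8)

The red star was at (0.8, 8.2) in frame 1 and (3.2, 6.4) in frame 2.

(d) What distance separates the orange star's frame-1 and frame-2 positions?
0.6

The orange star moved from (8.4, 7.0) to (8.6, 6.4), a distance of √(0.2² + 0.6²) ≈ 0.6.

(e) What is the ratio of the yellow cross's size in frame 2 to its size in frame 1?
1.3×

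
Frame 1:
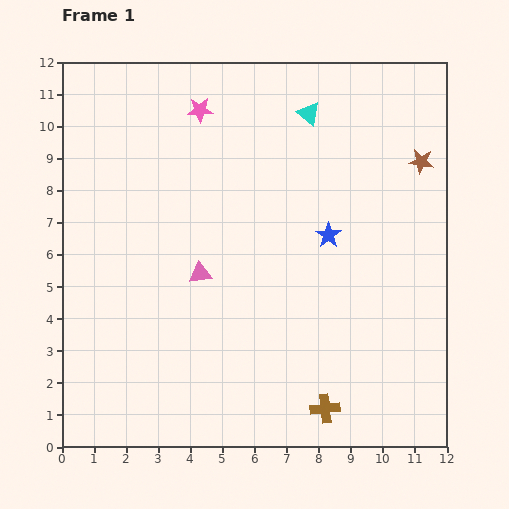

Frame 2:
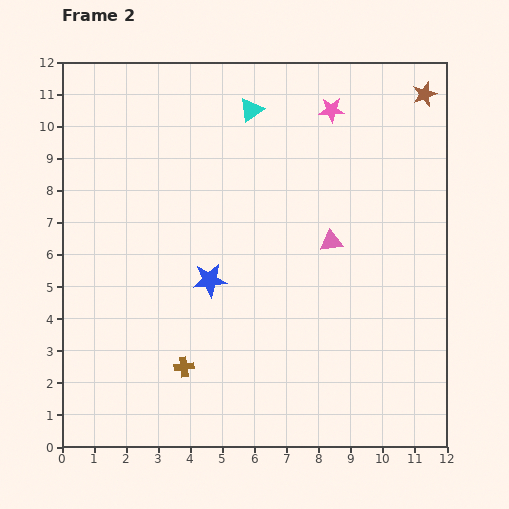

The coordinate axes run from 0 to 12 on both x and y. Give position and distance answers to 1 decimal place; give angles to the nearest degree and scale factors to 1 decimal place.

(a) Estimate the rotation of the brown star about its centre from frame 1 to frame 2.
27° counter-clockwise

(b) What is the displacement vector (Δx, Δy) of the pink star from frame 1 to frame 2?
(4.1, 0.0)

The pink star was at (4.3, 10.5) in frame 1 and (8.4, 10.5) in frame 2.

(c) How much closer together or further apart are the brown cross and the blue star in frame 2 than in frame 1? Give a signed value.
-2.6

Distance in frame 1: 5.4. Distance in frame 2: 2.8.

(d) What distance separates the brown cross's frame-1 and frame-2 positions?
4.6

The brown cross moved from (8.2, 1.2) to (3.8, 2.5), a distance of √(4.4² + 1.3²) ≈ 4.6.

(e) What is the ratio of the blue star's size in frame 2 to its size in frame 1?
1.3×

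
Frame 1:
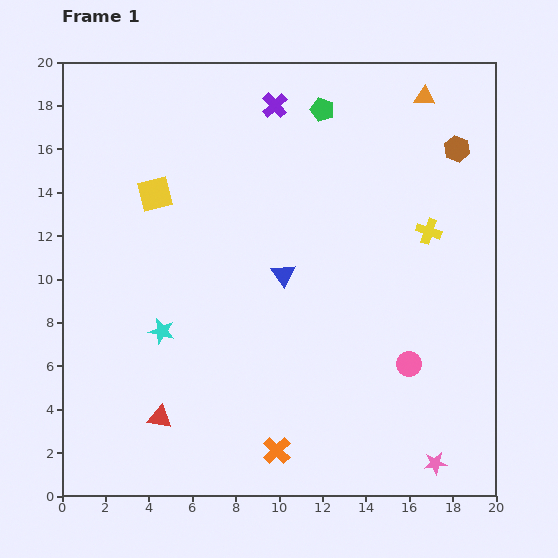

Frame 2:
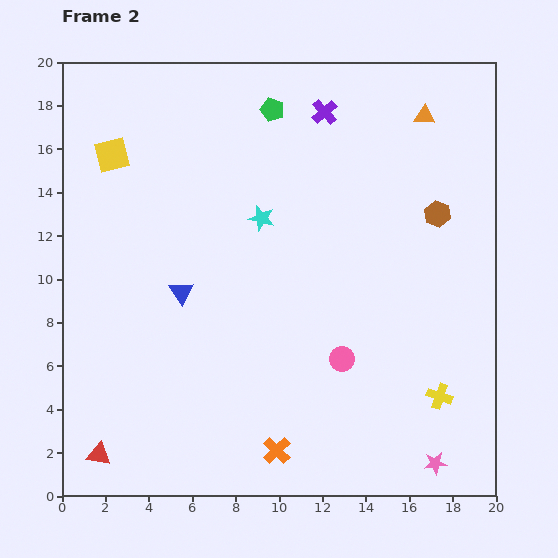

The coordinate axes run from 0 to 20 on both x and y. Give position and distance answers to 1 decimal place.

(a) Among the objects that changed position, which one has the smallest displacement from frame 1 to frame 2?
the orange triangle

(moved 0.9)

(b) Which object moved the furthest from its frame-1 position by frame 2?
the yellow cross

(moved 7.6; next 6.9)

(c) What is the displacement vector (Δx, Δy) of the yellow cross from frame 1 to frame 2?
(0.5, -7.6)

The yellow cross was at (16.9, 12.2) in frame 1 and (17.4, 4.6) in frame 2.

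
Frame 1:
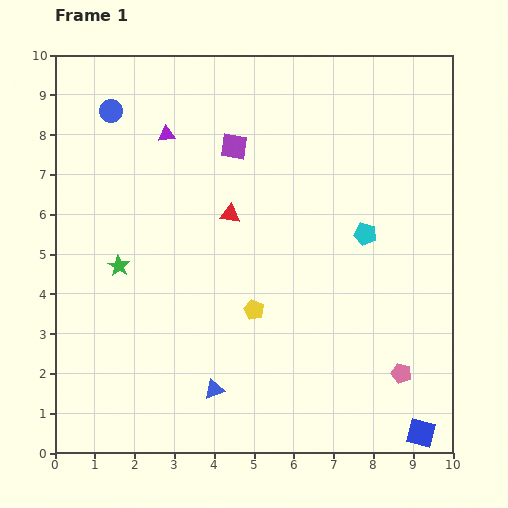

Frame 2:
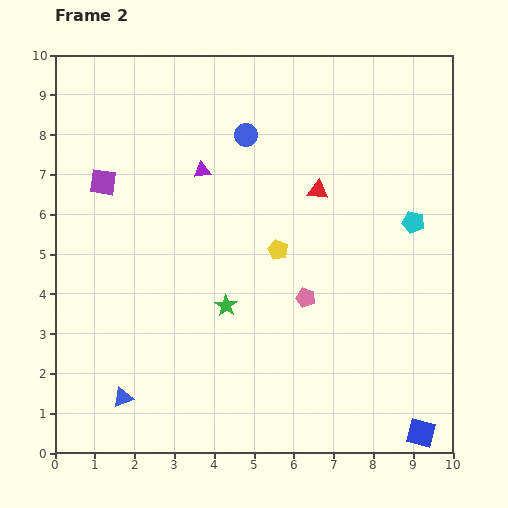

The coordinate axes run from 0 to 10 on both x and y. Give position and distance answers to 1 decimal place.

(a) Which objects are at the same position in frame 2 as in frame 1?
the blue square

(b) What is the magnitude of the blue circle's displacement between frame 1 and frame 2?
3.5

The blue circle moved from (1.4, 8.6) to (4.8, 8.0), a distance of √(3.4² + 0.6²) ≈ 3.5.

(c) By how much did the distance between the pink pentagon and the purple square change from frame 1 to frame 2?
-1.2

Distance in frame 1: 7.1. Distance in frame 2: 5.9.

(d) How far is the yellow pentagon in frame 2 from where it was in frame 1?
1.6

The yellow pentagon moved from (5.0, 3.6) to (5.6, 5.1), a distance of √(0.6² + 1.5²) ≈ 1.6.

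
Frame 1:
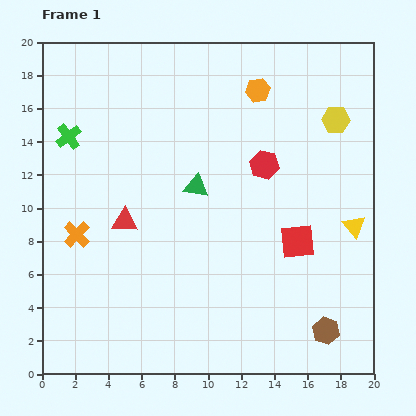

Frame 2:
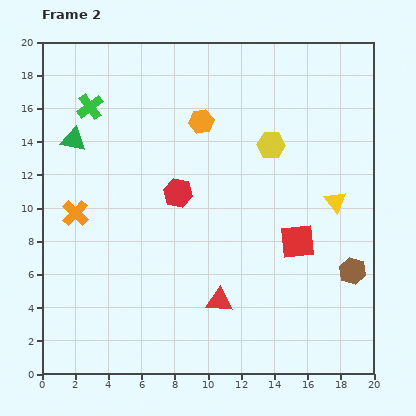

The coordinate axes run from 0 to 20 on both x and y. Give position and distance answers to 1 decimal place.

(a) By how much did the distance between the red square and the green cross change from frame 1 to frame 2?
-0.3

Distance in frame 1: 15.2. Distance in frame 2: 14.9.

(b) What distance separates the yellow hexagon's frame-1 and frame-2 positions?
4.2

The yellow hexagon moved from (17.7, 15.3) to (13.8, 13.8), a distance of √(3.9² + 1.5²) ≈ 4.2.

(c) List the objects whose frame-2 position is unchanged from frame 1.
the red square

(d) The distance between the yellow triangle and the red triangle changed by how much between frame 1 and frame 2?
-4.6

Distance in frame 1: 13.8. Distance in frame 2: 9.2.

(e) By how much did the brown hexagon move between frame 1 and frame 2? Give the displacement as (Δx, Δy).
(1.6, 3.6)

The brown hexagon was at (17.1, 2.6) in frame 1 and (18.7, 6.2) in frame 2.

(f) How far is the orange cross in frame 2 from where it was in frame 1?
1.3

The orange cross moved from (2.1, 8.4) to (2.0, 9.7), a distance of √(0.1² + 1.3²) ≈ 1.3.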